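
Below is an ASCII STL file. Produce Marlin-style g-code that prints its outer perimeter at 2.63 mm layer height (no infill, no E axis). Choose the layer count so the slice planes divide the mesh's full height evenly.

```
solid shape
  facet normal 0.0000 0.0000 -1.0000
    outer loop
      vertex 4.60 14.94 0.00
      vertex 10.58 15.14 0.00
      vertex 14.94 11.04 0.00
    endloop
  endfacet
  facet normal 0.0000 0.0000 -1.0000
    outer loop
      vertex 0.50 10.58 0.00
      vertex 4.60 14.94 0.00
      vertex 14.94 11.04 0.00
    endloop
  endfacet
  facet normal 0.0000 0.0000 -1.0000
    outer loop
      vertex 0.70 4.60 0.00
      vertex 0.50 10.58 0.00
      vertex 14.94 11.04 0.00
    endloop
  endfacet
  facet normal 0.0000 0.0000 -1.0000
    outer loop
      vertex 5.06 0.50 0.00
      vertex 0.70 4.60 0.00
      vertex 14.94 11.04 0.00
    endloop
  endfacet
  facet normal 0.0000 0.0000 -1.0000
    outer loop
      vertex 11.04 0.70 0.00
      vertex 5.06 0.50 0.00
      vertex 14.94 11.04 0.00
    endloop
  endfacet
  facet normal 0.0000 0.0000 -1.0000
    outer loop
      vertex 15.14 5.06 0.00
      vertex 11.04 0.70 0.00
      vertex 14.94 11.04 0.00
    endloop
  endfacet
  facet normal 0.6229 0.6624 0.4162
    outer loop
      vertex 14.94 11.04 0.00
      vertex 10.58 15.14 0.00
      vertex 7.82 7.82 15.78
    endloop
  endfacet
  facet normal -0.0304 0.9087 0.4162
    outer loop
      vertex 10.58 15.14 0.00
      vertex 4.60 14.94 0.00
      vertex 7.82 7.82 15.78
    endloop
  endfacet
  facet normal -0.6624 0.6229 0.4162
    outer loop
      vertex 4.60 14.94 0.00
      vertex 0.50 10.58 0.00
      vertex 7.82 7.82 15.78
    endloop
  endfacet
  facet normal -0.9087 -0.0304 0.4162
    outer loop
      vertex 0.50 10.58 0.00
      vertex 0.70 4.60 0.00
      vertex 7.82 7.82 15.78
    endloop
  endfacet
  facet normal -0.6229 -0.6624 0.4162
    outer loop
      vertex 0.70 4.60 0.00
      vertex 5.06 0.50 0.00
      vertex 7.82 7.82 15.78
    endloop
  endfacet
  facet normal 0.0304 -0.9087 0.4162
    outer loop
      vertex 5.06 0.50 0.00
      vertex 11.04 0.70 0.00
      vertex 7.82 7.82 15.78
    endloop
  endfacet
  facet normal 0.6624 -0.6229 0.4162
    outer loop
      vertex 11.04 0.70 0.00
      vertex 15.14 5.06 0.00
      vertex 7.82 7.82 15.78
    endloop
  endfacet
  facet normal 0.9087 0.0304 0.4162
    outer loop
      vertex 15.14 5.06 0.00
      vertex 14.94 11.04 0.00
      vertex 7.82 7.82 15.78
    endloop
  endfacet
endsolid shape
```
; perimeter-only toolpath
G21 ; units = mm
G90 ; absolute positioning
G28 ; home
; layer 1
G0 Z2.63
G0 X13.75 Y10.50
G1 X10.12 Y13.92
G1 X5.14 Y13.75
G1 X1.72 Y10.12
G1 X1.89 Y5.14
G1 X5.52 Y1.72
G1 X10.50 Y1.89
G1 X13.92 Y5.52
G1 X13.75 Y10.50
; layer 2
G0 Z5.26
G0 X12.57 Y9.97
G1 X9.66 Y12.70
G1 X5.67 Y12.57
G1 X2.94 Y9.66
G1 X3.07 Y5.67
G1 X5.98 Y2.94
G1 X9.97 Y3.07
G1 X12.70 Y5.98
G1 X12.57 Y9.97
; layer 3
G0 Z7.89
G0 X11.38 Y9.43
G1 X9.20 Y11.48
G1 X6.21 Y11.38
G1 X4.16 Y9.20
G1 X4.26 Y6.21
G1 X6.44 Y4.16
G1 X9.43 Y4.26
G1 X11.48 Y6.44
G1 X11.38 Y9.43
; layer 4
G0 Z10.52
G0 X10.19 Y8.89
G1 X8.74 Y10.26
G1 X6.75 Y10.19
G1 X5.38 Y8.74
G1 X5.45 Y6.75
G1 X6.90 Y5.38
G1 X8.89 Y5.45
G1 X10.26 Y6.90
G1 X10.19 Y8.89
; layer 5
G0 Z13.15
G0 X9.01 Y8.36
G1 X8.28 Y9.04
G1 X7.28 Y9.01
G1 X6.60 Y8.28
G1 X6.63 Y7.28
G1 X7.36 Y6.60
G1 X8.36 Y6.63
G1 X9.04 Y7.36
G1 X9.01 Y8.36
M2 ; end

The solid is a regular 8-sided pyramid, base circumscribed radius ≈ 7.82 mm, apex at z ≈ 15.8 mm. Slicing at Δz = 2.63 mm — 6 equal slices spanning the solid's height, so layer i sits at z = i·h/6 — gives 5 non-empty perimeters. Each is a 8-segment closed polygon; G0 lifts to the layer z and rapids to the start vertex, then G1 traces the edges. The cross-section shrinks linearly with z (the slice at the apex is degenerate and omitted).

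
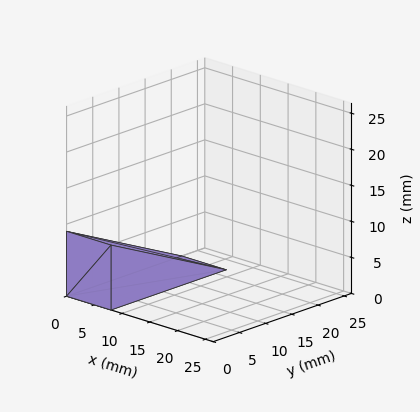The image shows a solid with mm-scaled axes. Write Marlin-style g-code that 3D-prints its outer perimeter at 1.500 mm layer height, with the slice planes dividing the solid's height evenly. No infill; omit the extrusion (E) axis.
Reading the render: the shape is a wedge (ramp): 8 × 22 mm base, rising to 9 mm along the y=0 edge and sloping linearly to z=0 at y=22 (dimensions read to the nearest mm from the axis ticks). For the g-code, the solid's height is divided into equal slices at the stated Δz and each level perimeter traced with G1 moves after a G0 lift.

; perimeter-only toolpath
G21 ; units = mm
G90 ; absolute positioning
G28 ; home
; layer 1
G0 Z1.500
G0 X0.000 Y0.000
G1 X8.000 Y0.000
G1 X8.000 Y18.333
G1 X0.000 Y18.333
G1 X0.000 Y0.000
; layer 2
G0 Z3.000
G0 X0.000 Y0.000
G1 X8.000 Y0.000
G1 X8.000 Y14.667
G1 X0.000 Y14.667
G1 X0.000 Y0.000
; layer 3
G0 Z4.500
G0 X0.000 Y0.000
G1 X8.000 Y0.000
G1 X8.000 Y11.000
G1 X0.000 Y11.000
G1 X0.000 Y0.000
; layer 4
G0 Z6.000
G0 X0.000 Y0.000
G1 X8.000 Y0.000
G1 X8.000 Y7.333
G1 X0.000 Y7.333
G1 X0.000 Y0.000
; layer 5
G0 Z7.500
G0 X0.000 Y0.000
G1 X8.000 Y0.000
G1 X8.000 Y3.667
G1 X0.000 Y3.667
G1 X0.000 Y0.000
M2 ; end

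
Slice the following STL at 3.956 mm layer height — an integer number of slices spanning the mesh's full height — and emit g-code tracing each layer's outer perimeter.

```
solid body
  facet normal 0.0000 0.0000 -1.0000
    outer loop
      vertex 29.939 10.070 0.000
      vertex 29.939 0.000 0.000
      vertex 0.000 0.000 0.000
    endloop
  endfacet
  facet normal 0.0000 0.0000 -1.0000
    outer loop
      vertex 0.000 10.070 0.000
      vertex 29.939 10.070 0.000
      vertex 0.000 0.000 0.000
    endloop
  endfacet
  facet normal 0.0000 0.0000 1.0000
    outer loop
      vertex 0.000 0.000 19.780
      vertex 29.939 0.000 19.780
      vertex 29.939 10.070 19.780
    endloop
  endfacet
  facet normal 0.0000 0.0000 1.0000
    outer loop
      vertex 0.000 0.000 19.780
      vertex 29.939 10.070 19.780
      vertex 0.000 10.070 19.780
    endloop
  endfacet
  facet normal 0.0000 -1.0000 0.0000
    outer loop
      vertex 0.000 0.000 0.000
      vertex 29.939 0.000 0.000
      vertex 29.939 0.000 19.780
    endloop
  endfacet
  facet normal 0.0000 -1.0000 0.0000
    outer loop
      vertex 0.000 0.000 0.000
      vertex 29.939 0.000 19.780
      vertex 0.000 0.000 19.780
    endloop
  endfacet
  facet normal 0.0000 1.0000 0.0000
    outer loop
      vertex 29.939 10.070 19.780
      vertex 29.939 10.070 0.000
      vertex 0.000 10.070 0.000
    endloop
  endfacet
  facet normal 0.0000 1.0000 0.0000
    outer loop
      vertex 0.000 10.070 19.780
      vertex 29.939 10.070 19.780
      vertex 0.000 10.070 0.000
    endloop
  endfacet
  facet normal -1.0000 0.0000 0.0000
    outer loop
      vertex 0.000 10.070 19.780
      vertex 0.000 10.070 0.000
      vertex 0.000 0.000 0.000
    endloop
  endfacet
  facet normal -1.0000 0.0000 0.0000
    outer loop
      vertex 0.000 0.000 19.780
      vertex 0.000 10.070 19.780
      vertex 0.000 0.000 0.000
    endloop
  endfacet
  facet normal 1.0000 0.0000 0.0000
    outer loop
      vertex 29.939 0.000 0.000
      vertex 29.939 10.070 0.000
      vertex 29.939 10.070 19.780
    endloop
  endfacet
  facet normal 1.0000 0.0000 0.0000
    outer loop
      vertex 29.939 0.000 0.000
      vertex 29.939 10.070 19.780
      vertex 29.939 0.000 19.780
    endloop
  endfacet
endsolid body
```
; perimeter-only toolpath
G21 ; units = mm
G90 ; absolute positioning
G28 ; home
; layer 1
G0 Z3.956
G0 X0.000 Y0.000
G1 X29.939 Y0.000
G1 X29.939 Y10.070
G1 X0.000 Y10.070
G1 X0.000 Y0.000
; layer 2
G0 Z7.912
G0 X0.000 Y0.000
G1 X29.939 Y0.000
G1 X29.939 Y10.070
G1 X0.000 Y10.070
G1 X0.000 Y0.000
; layer 3
G0 Z11.868
G0 X0.000 Y0.000
G1 X29.939 Y0.000
G1 X29.939 Y10.070
G1 X0.000 Y10.070
G1 X0.000 Y0.000
; layer 4
G0 Z15.824
G0 X0.000 Y0.000
G1 X29.939 Y0.000
G1 X29.939 Y10.070
G1 X0.000 Y10.070
G1 X0.000 Y0.000
; layer 5
G0 Z19.780
G0 X0.000 Y0.000
G1 X29.939 Y0.000
G1 X29.939 Y10.070
G1 X0.000 Y10.070
G1 X0.000 Y0.000
M2 ; end

The solid is a rectangular box, roughly 29.9 × 10.1 mm footprint and 19.8 mm tall. Slicing at Δz = 3.956 mm — 5 equal slices spanning the solid's height, so layer i sits at z = i·h/5 — gives 5 non-empty perimeters. Each is a 4-segment closed polygon; G0 lifts to the layer z and rapids to the start vertex, then G1 traces the edges.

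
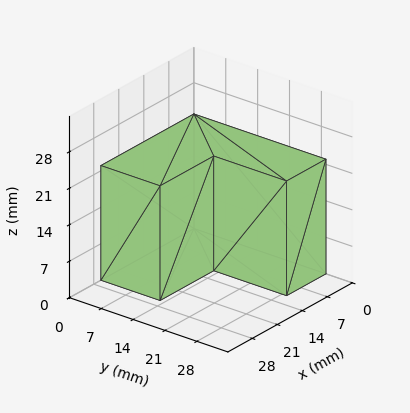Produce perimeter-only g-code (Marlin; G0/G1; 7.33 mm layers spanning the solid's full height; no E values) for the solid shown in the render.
Reading the render: the shape is an L-shaped prism: outer 26 × 29 mm, arm thicknesses ≈ 13 mm (horizontal) and 11 mm (vertical), extruded 22 mm in z (dimensions read to the nearest mm from the axis ticks). For the g-code, the solid's height is divided into equal slices at the stated Δz and each level perimeter traced with G1 moves after a G0 lift.

; perimeter-only toolpath
G21 ; units = mm
G90 ; absolute positioning
G28 ; home
; layer 1
G0 Z7.33
G0 X0.00 Y0.00
G1 X26.00 Y0.00
G1 X26.00 Y13.00
G1 X11.00 Y13.00
G1 X11.00 Y29.00
G1 X0.00 Y29.00
G1 X0.00 Y0.00
; layer 2
G0 Z14.67
G0 X0.00 Y0.00
G1 X26.00 Y0.00
G1 X26.00 Y13.00
G1 X11.00 Y13.00
G1 X11.00 Y29.00
G1 X0.00 Y29.00
G1 X0.00 Y0.00
; layer 3
G0 Z22.00
G0 X0.00 Y0.00
G1 X26.00 Y0.00
G1 X26.00 Y13.00
G1 X11.00 Y13.00
G1 X11.00 Y29.00
G1 X0.00 Y29.00
G1 X0.00 Y0.00
M2 ; end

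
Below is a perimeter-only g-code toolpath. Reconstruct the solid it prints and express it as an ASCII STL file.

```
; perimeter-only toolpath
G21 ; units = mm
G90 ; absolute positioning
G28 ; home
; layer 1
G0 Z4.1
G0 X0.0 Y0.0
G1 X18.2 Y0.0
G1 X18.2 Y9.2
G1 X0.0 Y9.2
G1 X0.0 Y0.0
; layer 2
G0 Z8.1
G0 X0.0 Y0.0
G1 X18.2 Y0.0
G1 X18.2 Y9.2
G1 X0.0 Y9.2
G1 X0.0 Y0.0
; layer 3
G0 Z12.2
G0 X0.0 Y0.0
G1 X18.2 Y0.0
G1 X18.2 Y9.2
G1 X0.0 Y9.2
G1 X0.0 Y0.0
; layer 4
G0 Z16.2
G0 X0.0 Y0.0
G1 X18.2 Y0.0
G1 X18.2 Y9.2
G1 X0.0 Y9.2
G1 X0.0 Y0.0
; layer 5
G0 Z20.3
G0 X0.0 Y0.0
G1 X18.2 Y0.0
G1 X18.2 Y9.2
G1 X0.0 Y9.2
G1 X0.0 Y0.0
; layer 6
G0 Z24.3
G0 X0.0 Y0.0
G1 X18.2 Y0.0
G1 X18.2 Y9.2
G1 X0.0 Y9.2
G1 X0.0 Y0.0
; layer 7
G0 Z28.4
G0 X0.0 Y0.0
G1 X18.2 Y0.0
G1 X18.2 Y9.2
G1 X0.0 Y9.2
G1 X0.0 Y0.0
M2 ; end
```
solid part
  facet normal 0.0000 0.0000 -1.0000
    outer loop
      vertex 18.2 9.2 0.0
      vertex 18.2 0.0 0.0
      vertex 0.0 0.0 0.0
    endloop
  endfacet
  facet normal 0.0000 0.0000 -1.0000
    outer loop
      vertex 0.0 9.2 0.0
      vertex 18.2 9.2 0.0
      vertex 0.0 0.0 0.0
    endloop
  endfacet
  facet normal 0.0000 0.0000 1.0000
    outer loop
      vertex 0.0 0.0 28.4
      vertex 18.2 0.0 28.4
      vertex 18.2 9.2 28.4
    endloop
  endfacet
  facet normal 0.0000 0.0000 1.0000
    outer loop
      vertex 0.0 0.0 28.4
      vertex 18.2 9.2 28.4
      vertex 0.0 9.2 28.4
    endloop
  endfacet
  facet normal 0.0000 -1.0000 0.0000
    outer loop
      vertex 0.0 0.0 0.0
      vertex 18.2 0.0 0.0
      vertex 18.2 0.0 28.4
    endloop
  endfacet
  facet normal 0.0000 -1.0000 0.0000
    outer loop
      vertex 0.0 0.0 0.0
      vertex 18.2 0.0 28.4
      vertex 0.0 0.0 28.4
    endloop
  endfacet
  facet normal 0.0000 1.0000 0.0000
    outer loop
      vertex 18.2 9.2 28.4
      vertex 18.2 9.2 0.0
      vertex 0.0 9.2 0.0
    endloop
  endfacet
  facet normal 0.0000 1.0000 0.0000
    outer loop
      vertex 0.0 9.2 28.4
      vertex 18.2 9.2 28.4
      vertex 0.0 9.2 0.0
    endloop
  endfacet
  facet normal -1.0000 0.0000 0.0000
    outer loop
      vertex 0.0 9.2 28.4
      vertex 0.0 9.2 0.0
      vertex 0.0 0.0 0.0
    endloop
  endfacet
  facet normal -1.0000 0.0000 0.0000
    outer loop
      vertex 0.0 0.0 28.4
      vertex 0.0 9.2 28.4
      vertex 0.0 0.0 0.0
    endloop
  endfacet
  facet normal 1.0000 0.0000 0.0000
    outer loop
      vertex 18.2 0.0 0.0
      vertex 18.2 9.2 0.0
      vertex 18.2 9.2 28.4
    endloop
  endfacet
  facet normal 1.0000 0.0000 0.0000
    outer loop
      vertex 18.2 0.0 0.0
      vertex 18.2 9.2 28.4
      vertex 18.2 0.0 28.4
    endloop
  endfacet
endsolid part

The G0 Z moves step by Δz≈4.1 mm. Every layer's G1 loop is the same polygon, so the solid is a straight extrusion of it from z=0 to z≈28.4. Closing with flat bottom and top caps and triangulating gives 12 facets — a rectangular box, roughly 18.2 × 9.2 mm footprint and 28.4 mm tall.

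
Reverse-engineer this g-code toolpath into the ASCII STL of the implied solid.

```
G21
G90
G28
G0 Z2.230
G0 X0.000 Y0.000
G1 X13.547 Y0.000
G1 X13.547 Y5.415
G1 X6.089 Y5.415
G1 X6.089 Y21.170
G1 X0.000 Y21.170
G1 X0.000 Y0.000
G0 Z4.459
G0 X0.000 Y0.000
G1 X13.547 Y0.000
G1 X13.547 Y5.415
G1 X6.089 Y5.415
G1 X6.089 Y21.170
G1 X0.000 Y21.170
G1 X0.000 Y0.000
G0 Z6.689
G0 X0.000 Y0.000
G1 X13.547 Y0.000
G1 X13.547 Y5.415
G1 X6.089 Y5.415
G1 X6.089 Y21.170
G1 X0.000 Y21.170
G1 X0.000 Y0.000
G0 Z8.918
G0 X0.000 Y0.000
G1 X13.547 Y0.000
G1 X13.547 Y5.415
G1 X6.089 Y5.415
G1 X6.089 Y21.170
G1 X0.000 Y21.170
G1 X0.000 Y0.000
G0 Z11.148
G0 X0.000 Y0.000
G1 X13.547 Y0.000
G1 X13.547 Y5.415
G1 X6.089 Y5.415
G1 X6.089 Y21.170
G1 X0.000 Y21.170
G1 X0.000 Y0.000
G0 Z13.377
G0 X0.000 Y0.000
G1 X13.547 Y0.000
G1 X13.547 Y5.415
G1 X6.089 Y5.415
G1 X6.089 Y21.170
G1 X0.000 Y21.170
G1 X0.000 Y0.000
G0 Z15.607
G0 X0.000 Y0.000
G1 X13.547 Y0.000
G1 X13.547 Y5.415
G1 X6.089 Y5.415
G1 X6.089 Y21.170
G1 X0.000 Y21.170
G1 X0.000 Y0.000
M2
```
solid part
  facet normal 0.0000 0.0000 -1.0000
    outer loop
      vertex 13.547 5.415 0.000
      vertex 13.547 0.000 0.000
      vertex 0.000 0.000 0.000
    endloop
  endfacet
  facet normal 0.0000 0.0000 -1.0000
    outer loop
      vertex 6.089 5.415 0.000
      vertex 13.547 5.415 0.000
      vertex 0.000 0.000 0.000
    endloop
  endfacet
  facet normal 0.0000 0.0000 -1.0000
    outer loop
      vertex 6.089 21.170 0.000
      vertex 6.089 5.415 0.000
      vertex 0.000 0.000 0.000
    endloop
  endfacet
  facet normal 0.0000 0.0000 -1.0000
    outer loop
      vertex 0.000 21.170 0.000
      vertex 6.089 21.170 0.000
      vertex 0.000 0.000 0.000
    endloop
  endfacet
  facet normal 0.0000 0.0000 1.0000
    outer loop
      vertex 0.000 0.000 15.607
      vertex 13.547 0.000 15.607
      vertex 13.547 5.415 15.607
    endloop
  endfacet
  facet normal 0.0000 0.0000 1.0000
    outer loop
      vertex 0.000 0.000 15.607
      vertex 13.547 5.415 15.607
      vertex 6.089 5.415 15.607
    endloop
  endfacet
  facet normal 0.0000 0.0000 1.0000
    outer loop
      vertex 0.000 0.000 15.607
      vertex 6.089 5.415 15.607
      vertex 6.089 21.170 15.607
    endloop
  endfacet
  facet normal 0.0000 0.0000 1.0000
    outer loop
      vertex 0.000 0.000 15.607
      vertex 6.089 21.170 15.607
      vertex 0.000 21.170 15.607
    endloop
  endfacet
  facet normal 0.0000 -1.0000 0.0000
    outer loop
      vertex 0.000 0.000 0.000
      vertex 13.547 0.000 0.000
      vertex 13.547 0.000 15.607
    endloop
  endfacet
  facet normal 0.0000 -1.0000 0.0000
    outer loop
      vertex 0.000 0.000 0.000
      vertex 13.547 0.000 15.607
      vertex 0.000 0.000 15.607
    endloop
  endfacet
  facet normal 1.0000 0.0000 0.0000
    outer loop
      vertex 13.547 0.000 0.000
      vertex 13.547 5.415 0.000
      vertex 13.547 5.415 15.607
    endloop
  endfacet
  facet normal 1.0000 0.0000 0.0000
    outer loop
      vertex 13.547 0.000 0.000
      vertex 13.547 5.415 15.607
      vertex 13.547 0.000 15.607
    endloop
  endfacet
  facet normal 0.0000 1.0000 0.0000
    outer loop
      vertex 13.547 5.415 0.000
      vertex 6.089 5.415 0.000
      vertex 6.089 5.415 15.607
    endloop
  endfacet
  facet normal 0.0000 1.0000 0.0000
    outer loop
      vertex 13.547 5.415 0.000
      vertex 6.089 5.415 15.607
      vertex 13.547 5.415 15.607
    endloop
  endfacet
  facet normal 1.0000 0.0000 0.0000
    outer loop
      vertex 6.089 5.415 0.000
      vertex 6.089 21.170 0.000
      vertex 6.089 21.170 15.607
    endloop
  endfacet
  facet normal 1.0000 0.0000 0.0000
    outer loop
      vertex 6.089 5.415 0.000
      vertex 6.089 21.170 15.607
      vertex 6.089 5.415 15.607
    endloop
  endfacet
  facet normal 0.0000 1.0000 0.0000
    outer loop
      vertex 6.089 21.170 0.000
      vertex 0.000 21.170 0.000
      vertex 0.000 21.170 15.607
    endloop
  endfacet
  facet normal 0.0000 1.0000 0.0000
    outer loop
      vertex 6.089 21.170 0.000
      vertex 0.000 21.170 15.607
      vertex 6.089 21.170 15.607
    endloop
  endfacet
  facet normal -1.0000 0.0000 0.0000
    outer loop
      vertex 0.000 21.170 0.000
      vertex 0.000 0.000 0.000
      vertex 0.000 0.000 15.607
    endloop
  endfacet
  facet normal -1.0000 0.0000 0.0000
    outer loop
      vertex 0.000 21.170 0.000
      vertex 0.000 0.000 15.607
      vertex 0.000 21.170 15.607
    endloop
  endfacet
endsolid part

The G0 Z moves step by Δz≈2.230 mm. Every layer's G1 loop is the same polygon, so the solid is a straight extrusion of it from z=0 to z≈15.6. Closing with flat bottom and top caps and triangulating gives 20 facets — an L-shaped prism: outer 13.5 × 21.2 mm, arm thicknesses ≈ 5.42 mm (horizontal) and 6.09 mm (vertical), extruded 15.6 mm in z.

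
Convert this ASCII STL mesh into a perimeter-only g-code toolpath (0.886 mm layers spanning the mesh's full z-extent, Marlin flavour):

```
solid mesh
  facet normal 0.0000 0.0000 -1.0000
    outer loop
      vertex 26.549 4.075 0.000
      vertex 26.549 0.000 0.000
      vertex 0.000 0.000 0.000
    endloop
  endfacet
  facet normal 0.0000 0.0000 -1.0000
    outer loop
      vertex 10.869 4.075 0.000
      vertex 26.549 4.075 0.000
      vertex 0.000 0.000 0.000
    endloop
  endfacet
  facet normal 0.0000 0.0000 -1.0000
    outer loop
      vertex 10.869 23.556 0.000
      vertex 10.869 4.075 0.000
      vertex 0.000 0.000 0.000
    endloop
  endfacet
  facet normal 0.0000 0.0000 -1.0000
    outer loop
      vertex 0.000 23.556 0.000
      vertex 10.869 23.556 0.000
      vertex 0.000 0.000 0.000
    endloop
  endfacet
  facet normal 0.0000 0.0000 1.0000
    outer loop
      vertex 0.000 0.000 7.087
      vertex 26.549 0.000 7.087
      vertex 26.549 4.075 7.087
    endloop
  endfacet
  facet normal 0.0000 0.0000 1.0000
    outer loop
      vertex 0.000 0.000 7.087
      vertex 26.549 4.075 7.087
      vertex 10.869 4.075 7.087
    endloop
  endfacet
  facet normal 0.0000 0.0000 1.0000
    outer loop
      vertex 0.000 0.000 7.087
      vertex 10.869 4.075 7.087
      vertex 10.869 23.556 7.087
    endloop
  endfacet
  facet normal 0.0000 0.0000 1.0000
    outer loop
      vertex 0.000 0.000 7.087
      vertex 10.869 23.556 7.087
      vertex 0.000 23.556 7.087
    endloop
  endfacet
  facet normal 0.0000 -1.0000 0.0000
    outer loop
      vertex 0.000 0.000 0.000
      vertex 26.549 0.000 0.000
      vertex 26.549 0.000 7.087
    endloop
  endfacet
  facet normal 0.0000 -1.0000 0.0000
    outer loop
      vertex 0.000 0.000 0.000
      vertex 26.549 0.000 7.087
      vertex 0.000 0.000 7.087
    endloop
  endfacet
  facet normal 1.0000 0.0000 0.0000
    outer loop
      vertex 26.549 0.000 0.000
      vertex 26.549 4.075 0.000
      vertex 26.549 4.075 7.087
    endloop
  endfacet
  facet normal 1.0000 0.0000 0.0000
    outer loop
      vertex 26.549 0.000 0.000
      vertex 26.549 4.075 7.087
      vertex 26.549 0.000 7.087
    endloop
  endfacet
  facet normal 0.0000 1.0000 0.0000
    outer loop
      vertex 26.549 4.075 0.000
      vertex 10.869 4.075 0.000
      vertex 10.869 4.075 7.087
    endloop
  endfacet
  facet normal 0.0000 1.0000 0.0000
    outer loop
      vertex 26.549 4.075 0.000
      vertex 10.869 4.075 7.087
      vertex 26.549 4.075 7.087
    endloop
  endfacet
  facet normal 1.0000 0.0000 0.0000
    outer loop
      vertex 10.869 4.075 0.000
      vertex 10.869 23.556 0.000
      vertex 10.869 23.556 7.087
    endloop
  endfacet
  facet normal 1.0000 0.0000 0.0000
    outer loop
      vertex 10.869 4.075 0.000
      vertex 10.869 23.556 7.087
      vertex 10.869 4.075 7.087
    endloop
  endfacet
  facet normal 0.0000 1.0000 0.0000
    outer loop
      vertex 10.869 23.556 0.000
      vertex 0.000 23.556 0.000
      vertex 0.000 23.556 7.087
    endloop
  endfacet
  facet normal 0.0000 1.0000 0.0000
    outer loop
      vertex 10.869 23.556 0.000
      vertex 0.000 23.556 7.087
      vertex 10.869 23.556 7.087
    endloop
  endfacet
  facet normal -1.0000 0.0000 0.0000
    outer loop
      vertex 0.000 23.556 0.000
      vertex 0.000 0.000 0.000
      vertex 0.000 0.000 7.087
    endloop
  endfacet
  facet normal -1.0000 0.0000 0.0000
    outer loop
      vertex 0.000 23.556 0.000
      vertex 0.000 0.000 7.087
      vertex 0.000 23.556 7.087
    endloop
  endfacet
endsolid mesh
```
; perimeter-only toolpath
G21 ; units = mm
G90 ; absolute positioning
G28 ; home
; layer 1
G0 Z0.886
G0 X0.000 Y0.000
G1 X26.549 Y0.000
G1 X26.549 Y4.075
G1 X10.869 Y4.075
G1 X10.869 Y23.556
G1 X0.000 Y23.556
G1 X0.000 Y0.000
; layer 2
G0 Z1.772
G0 X0.000 Y0.000
G1 X26.549 Y0.000
G1 X26.549 Y4.075
G1 X10.869 Y4.075
G1 X10.869 Y23.556
G1 X0.000 Y23.556
G1 X0.000 Y0.000
; layer 3
G0 Z2.658
G0 X0.000 Y0.000
G1 X26.549 Y0.000
G1 X26.549 Y4.075
G1 X10.869 Y4.075
G1 X10.869 Y23.556
G1 X0.000 Y23.556
G1 X0.000 Y0.000
; layer 4
G0 Z3.543
G0 X0.000 Y0.000
G1 X26.549 Y0.000
G1 X26.549 Y4.075
G1 X10.869 Y4.075
G1 X10.869 Y23.556
G1 X0.000 Y23.556
G1 X0.000 Y0.000
; layer 5
G0 Z4.429
G0 X0.000 Y0.000
G1 X26.549 Y0.000
G1 X26.549 Y4.075
G1 X10.869 Y4.075
G1 X10.869 Y23.556
G1 X0.000 Y23.556
G1 X0.000 Y0.000
; layer 6
G0 Z5.315
G0 X0.000 Y0.000
G1 X26.549 Y0.000
G1 X26.549 Y4.075
G1 X10.869 Y4.075
G1 X10.869 Y23.556
G1 X0.000 Y23.556
G1 X0.000 Y0.000
; layer 7
G0 Z6.201
G0 X0.000 Y0.000
G1 X26.549 Y0.000
G1 X26.549 Y4.075
G1 X10.869 Y4.075
G1 X10.869 Y23.556
G1 X0.000 Y23.556
G1 X0.000 Y0.000
; layer 8
G0 Z7.087
G0 X0.000 Y0.000
G1 X26.549 Y0.000
G1 X26.549 Y4.075
G1 X10.869 Y4.075
G1 X10.869 Y23.556
G1 X0.000 Y23.556
G1 X0.000 Y0.000
M2 ; end

The solid is an L-shaped prism: outer 26.5 × 23.6 mm, arm thicknesses ≈ 4.08 mm (horizontal) and 10.9 mm (vertical), extruded 7.09 mm in z. Slicing at Δz = 0.886 mm — 8 equal slices spanning the solid's height, so layer i sits at z = i·h/8 — gives 8 non-empty perimeters. Each is a 6-segment closed polygon; G0 lifts to the layer z and rapids to the start vertex, then G1 traces the edges.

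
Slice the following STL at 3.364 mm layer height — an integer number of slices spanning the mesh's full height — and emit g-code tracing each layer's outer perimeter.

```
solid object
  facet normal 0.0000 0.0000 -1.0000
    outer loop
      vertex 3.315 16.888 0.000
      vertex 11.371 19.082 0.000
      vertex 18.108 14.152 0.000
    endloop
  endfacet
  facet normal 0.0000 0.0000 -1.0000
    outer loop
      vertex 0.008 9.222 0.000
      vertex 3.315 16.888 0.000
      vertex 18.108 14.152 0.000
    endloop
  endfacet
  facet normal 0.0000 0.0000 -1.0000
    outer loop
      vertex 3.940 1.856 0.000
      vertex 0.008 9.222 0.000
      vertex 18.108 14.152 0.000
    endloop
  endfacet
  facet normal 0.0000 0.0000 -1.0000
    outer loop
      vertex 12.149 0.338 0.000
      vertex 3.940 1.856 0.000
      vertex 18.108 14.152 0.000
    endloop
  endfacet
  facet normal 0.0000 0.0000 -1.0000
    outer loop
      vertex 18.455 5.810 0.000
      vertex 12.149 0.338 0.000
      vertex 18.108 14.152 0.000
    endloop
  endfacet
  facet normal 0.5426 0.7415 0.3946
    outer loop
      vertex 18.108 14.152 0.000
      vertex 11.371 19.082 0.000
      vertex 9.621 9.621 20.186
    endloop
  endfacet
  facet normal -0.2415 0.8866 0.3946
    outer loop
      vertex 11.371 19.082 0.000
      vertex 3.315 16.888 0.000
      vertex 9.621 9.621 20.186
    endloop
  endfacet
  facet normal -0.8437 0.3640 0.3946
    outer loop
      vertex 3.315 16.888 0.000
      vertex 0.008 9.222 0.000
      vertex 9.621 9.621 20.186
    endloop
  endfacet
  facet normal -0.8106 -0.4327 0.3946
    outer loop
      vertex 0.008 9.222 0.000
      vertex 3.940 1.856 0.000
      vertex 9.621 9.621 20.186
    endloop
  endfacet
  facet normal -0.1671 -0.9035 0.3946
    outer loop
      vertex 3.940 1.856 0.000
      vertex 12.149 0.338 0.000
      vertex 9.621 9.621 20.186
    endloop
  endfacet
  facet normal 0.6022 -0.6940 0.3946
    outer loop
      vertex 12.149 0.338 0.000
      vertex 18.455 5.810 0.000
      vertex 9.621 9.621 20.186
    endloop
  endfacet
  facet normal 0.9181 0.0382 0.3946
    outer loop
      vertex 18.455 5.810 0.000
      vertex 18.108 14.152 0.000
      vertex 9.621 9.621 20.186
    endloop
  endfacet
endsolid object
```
; perimeter-only toolpath
G21 ; units = mm
G90 ; absolute positioning
G28 ; home
; layer 1
G0 Z3.364
G0 X16.694 Y13.397
G1 X11.079 Y17.505
G1 X4.366 Y15.677
G1 X1.610 Y9.288
G1 X4.887 Y3.150
G1 X11.728 Y1.885
G1 X16.983 Y6.445
G1 X16.694 Y13.397
; layer 2
G0 Z6.729
G0 X15.279 Y12.642
G1 X10.788 Y15.928
G1 X5.417 Y14.466
G1 X3.212 Y9.355
G1 X5.834 Y4.444
G1 X11.306 Y3.432
G1 X15.510 Y7.080
G1 X15.279 Y12.642
; layer 3
G0 Z10.093
G0 X13.864 Y11.886
G1 X10.496 Y14.352
G1 X6.468 Y13.255
G1 X4.814 Y9.421
G1 X6.780 Y5.739
G1 X10.885 Y4.979
G1 X14.038 Y7.716
G1 X13.864 Y11.886
; layer 4
G0 Z13.457
G0 X12.450 Y11.131
G1 X10.204 Y12.775
G1 X7.519 Y12.043
G1 X6.417 Y9.488
G1 X7.727 Y7.033
G1 X10.464 Y6.527
G1 X12.566 Y8.351
G1 X12.450 Y11.131
; layer 5
G0 Z16.822
G0 X11.036 Y10.376
G1 X9.913 Y11.198
G1 X8.570 Y10.832
G1 X8.019 Y9.555
G1 X8.674 Y8.327
G1 X10.042 Y8.074
G1 X11.093 Y8.986
G1 X11.036 Y10.376
M2 ; end

The solid is a regular 7-sided pyramid, base circumscribed radius ≈ 9.62 mm, apex at z ≈ 20.2 mm. Slicing at Δz = 3.364 mm — 6 equal slices spanning the solid's height, so layer i sits at z = i·h/6 — gives 5 non-empty perimeters. Each is a 7-segment closed polygon; G0 lifts to the layer z and rapids to the start vertex, then G1 traces the edges. The cross-section shrinks linearly with z (the slice at the apex is degenerate and omitted).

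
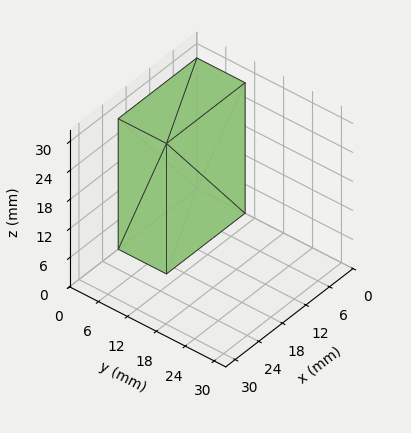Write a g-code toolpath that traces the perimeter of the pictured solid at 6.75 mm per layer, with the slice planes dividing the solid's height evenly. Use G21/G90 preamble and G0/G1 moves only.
Reading the render: the shape is a rectangular box, roughly 20 × 10 mm footprint and 27 mm tall (dimensions read to the nearest mm from the axis ticks). For the g-code, the solid's height is divided into equal slices at the stated Δz and each level perimeter traced with G1 moves after a G0 lift.

; perimeter-only toolpath
G21 ; units = mm
G90 ; absolute positioning
G28 ; home
; layer 1
G0 Z6.75
G0 X0.00 Y0.00
G1 X20.00 Y0.00
G1 X20.00 Y10.00
G1 X0.00 Y10.00
G1 X0.00 Y0.00
; layer 2
G0 Z13.50
G0 X0.00 Y0.00
G1 X20.00 Y0.00
G1 X20.00 Y10.00
G1 X0.00 Y10.00
G1 X0.00 Y0.00
; layer 3
G0 Z20.25
G0 X0.00 Y0.00
G1 X20.00 Y0.00
G1 X20.00 Y10.00
G1 X0.00 Y10.00
G1 X0.00 Y0.00
; layer 4
G0 Z27.00
G0 X0.00 Y0.00
G1 X20.00 Y0.00
G1 X20.00 Y10.00
G1 X0.00 Y10.00
G1 X0.00 Y0.00
M2 ; end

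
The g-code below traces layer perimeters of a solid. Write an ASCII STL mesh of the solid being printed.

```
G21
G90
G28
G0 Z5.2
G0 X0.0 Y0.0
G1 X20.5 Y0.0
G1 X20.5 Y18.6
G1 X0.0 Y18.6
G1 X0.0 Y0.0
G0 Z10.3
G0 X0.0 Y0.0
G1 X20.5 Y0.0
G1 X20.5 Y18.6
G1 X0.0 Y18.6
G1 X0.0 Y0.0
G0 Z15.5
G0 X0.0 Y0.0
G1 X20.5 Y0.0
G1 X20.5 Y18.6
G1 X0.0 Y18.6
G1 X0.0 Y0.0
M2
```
solid part
  facet normal 0.0000 0.0000 -1.0000
    outer loop
      vertex 20.5 18.6 0.0
      vertex 20.5 0.0 0.0
      vertex 0.0 0.0 0.0
    endloop
  endfacet
  facet normal 0.0000 0.0000 -1.0000
    outer loop
      vertex 0.0 18.6 0.0
      vertex 20.5 18.6 0.0
      vertex 0.0 0.0 0.0
    endloop
  endfacet
  facet normal 0.0000 0.0000 1.0000
    outer loop
      vertex 0.0 0.0 15.5
      vertex 20.5 0.0 15.5
      vertex 20.5 18.6 15.5
    endloop
  endfacet
  facet normal 0.0000 0.0000 1.0000
    outer loop
      vertex 0.0 0.0 15.5
      vertex 20.5 18.6 15.5
      vertex 0.0 18.6 15.5
    endloop
  endfacet
  facet normal 0.0000 -1.0000 0.0000
    outer loop
      vertex 0.0 0.0 0.0
      vertex 20.5 0.0 0.0
      vertex 20.5 0.0 15.5
    endloop
  endfacet
  facet normal 0.0000 -1.0000 0.0000
    outer loop
      vertex 0.0 0.0 0.0
      vertex 20.5 0.0 15.5
      vertex 0.0 0.0 15.5
    endloop
  endfacet
  facet normal 0.0000 1.0000 0.0000
    outer loop
      vertex 20.5 18.6 15.5
      vertex 20.5 18.6 0.0
      vertex 0.0 18.6 0.0
    endloop
  endfacet
  facet normal 0.0000 1.0000 0.0000
    outer loop
      vertex 0.0 18.6 15.5
      vertex 20.5 18.6 15.5
      vertex 0.0 18.6 0.0
    endloop
  endfacet
  facet normal -1.0000 0.0000 0.0000
    outer loop
      vertex 0.0 18.6 15.5
      vertex 0.0 18.6 0.0
      vertex 0.0 0.0 0.0
    endloop
  endfacet
  facet normal -1.0000 0.0000 0.0000
    outer loop
      vertex 0.0 0.0 15.5
      vertex 0.0 18.6 15.5
      vertex 0.0 0.0 0.0
    endloop
  endfacet
  facet normal 1.0000 0.0000 0.0000
    outer loop
      vertex 20.5 0.0 0.0
      vertex 20.5 18.6 0.0
      vertex 20.5 18.6 15.5
    endloop
  endfacet
  facet normal 1.0000 0.0000 0.0000
    outer loop
      vertex 20.5 0.0 0.0
      vertex 20.5 18.6 15.5
      vertex 20.5 0.0 15.5
    endloop
  endfacet
endsolid part

The G0 Z moves step by Δz≈5.2 mm. Every layer's G1 loop is the same polygon, so the solid is a straight extrusion of it from z=0 to z≈15.5. Closing with flat bottom and top caps and triangulating gives 12 facets — a rectangular box, roughly 20.5 × 18.6 mm footprint and 15.5 mm tall.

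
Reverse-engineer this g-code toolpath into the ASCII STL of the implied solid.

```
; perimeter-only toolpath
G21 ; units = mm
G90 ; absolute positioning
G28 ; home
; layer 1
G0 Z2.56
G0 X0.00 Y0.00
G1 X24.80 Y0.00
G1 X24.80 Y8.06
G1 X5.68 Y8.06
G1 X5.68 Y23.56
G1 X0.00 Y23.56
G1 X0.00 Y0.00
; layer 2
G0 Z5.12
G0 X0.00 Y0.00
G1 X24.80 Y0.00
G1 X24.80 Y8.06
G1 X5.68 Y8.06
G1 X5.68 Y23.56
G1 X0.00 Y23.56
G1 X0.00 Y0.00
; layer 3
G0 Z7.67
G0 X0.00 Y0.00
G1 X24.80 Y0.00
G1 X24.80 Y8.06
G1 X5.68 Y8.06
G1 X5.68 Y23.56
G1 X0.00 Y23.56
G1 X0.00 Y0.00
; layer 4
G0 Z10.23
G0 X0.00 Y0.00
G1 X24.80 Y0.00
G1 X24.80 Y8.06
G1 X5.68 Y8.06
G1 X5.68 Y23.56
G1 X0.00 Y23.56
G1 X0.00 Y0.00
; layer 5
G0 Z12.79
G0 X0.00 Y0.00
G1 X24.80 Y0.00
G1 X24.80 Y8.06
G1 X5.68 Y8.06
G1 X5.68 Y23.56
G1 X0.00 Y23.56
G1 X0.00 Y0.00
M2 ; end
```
solid part
  facet normal 0.0000 0.0000 -1.0000
    outer loop
      vertex 24.80 8.06 0.00
      vertex 24.80 0.00 0.00
      vertex 0.00 0.00 0.00
    endloop
  endfacet
  facet normal 0.0000 0.0000 -1.0000
    outer loop
      vertex 5.68 8.06 0.00
      vertex 24.80 8.06 0.00
      vertex 0.00 0.00 0.00
    endloop
  endfacet
  facet normal 0.0000 0.0000 -1.0000
    outer loop
      vertex 5.68 23.56 0.00
      vertex 5.68 8.06 0.00
      vertex 0.00 0.00 0.00
    endloop
  endfacet
  facet normal 0.0000 0.0000 -1.0000
    outer loop
      vertex 0.00 23.56 0.00
      vertex 5.68 23.56 0.00
      vertex 0.00 0.00 0.00
    endloop
  endfacet
  facet normal 0.0000 0.0000 1.0000
    outer loop
      vertex 0.00 0.00 12.79
      vertex 24.80 0.00 12.79
      vertex 24.80 8.06 12.79
    endloop
  endfacet
  facet normal 0.0000 0.0000 1.0000
    outer loop
      vertex 0.00 0.00 12.79
      vertex 24.80 8.06 12.79
      vertex 5.68 8.06 12.79
    endloop
  endfacet
  facet normal 0.0000 0.0000 1.0000
    outer loop
      vertex 0.00 0.00 12.79
      vertex 5.68 8.06 12.79
      vertex 5.68 23.56 12.79
    endloop
  endfacet
  facet normal 0.0000 0.0000 1.0000
    outer loop
      vertex 0.00 0.00 12.79
      vertex 5.68 23.56 12.79
      vertex 0.00 23.56 12.79
    endloop
  endfacet
  facet normal 0.0000 -1.0000 0.0000
    outer loop
      vertex 0.00 0.00 0.00
      vertex 24.80 0.00 0.00
      vertex 24.80 0.00 12.79
    endloop
  endfacet
  facet normal 0.0000 -1.0000 0.0000
    outer loop
      vertex 0.00 0.00 0.00
      vertex 24.80 0.00 12.79
      vertex 0.00 0.00 12.79
    endloop
  endfacet
  facet normal 1.0000 0.0000 0.0000
    outer loop
      vertex 24.80 0.00 0.00
      vertex 24.80 8.06 0.00
      vertex 24.80 8.06 12.79
    endloop
  endfacet
  facet normal 1.0000 0.0000 0.0000
    outer loop
      vertex 24.80 0.00 0.00
      vertex 24.80 8.06 12.79
      vertex 24.80 0.00 12.79
    endloop
  endfacet
  facet normal 0.0000 1.0000 0.0000
    outer loop
      vertex 24.80 8.06 0.00
      vertex 5.68 8.06 0.00
      vertex 5.68 8.06 12.79
    endloop
  endfacet
  facet normal 0.0000 1.0000 0.0000
    outer loop
      vertex 24.80 8.06 0.00
      vertex 5.68 8.06 12.79
      vertex 24.80 8.06 12.79
    endloop
  endfacet
  facet normal 1.0000 0.0000 0.0000
    outer loop
      vertex 5.68 8.06 0.00
      vertex 5.68 23.56 0.00
      vertex 5.68 23.56 12.79
    endloop
  endfacet
  facet normal 1.0000 0.0000 0.0000
    outer loop
      vertex 5.68 8.06 0.00
      vertex 5.68 23.56 12.79
      vertex 5.68 8.06 12.79
    endloop
  endfacet
  facet normal 0.0000 1.0000 0.0000
    outer loop
      vertex 5.68 23.56 0.00
      vertex 0.00 23.56 0.00
      vertex 0.00 23.56 12.79
    endloop
  endfacet
  facet normal 0.0000 1.0000 0.0000
    outer loop
      vertex 5.68 23.56 0.00
      vertex 0.00 23.56 12.79
      vertex 5.68 23.56 12.79
    endloop
  endfacet
  facet normal -1.0000 0.0000 0.0000
    outer loop
      vertex 0.00 23.56 0.00
      vertex 0.00 0.00 0.00
      vertex 0.00 0.00 12.79
    endloop
  endfacet
  facet normal -1.0000 0.0000 0.0000
    outer loop
      vertex 0.00 23.56 0.00
      vertex 0.00 0.00 12.79
      vertex 0.00 23.56 12.79
    endloop
  endfacet
endsolid part

The G0 Z moves step by Δz≈2.56 mm. Every layer's G1 loop is the same polygon, so the solid is a straight extrusion of it from z=0 to z≈12.8. Closing with flat bottom and top caps and triangulating gives 20 facets — an L-shaped prism: outer 24.8 × 23.6 mm, arm thicknesses ≈ 8.06 mm (horizontal) and 5.68 mm (vertical), extruded 12.8 mm in z.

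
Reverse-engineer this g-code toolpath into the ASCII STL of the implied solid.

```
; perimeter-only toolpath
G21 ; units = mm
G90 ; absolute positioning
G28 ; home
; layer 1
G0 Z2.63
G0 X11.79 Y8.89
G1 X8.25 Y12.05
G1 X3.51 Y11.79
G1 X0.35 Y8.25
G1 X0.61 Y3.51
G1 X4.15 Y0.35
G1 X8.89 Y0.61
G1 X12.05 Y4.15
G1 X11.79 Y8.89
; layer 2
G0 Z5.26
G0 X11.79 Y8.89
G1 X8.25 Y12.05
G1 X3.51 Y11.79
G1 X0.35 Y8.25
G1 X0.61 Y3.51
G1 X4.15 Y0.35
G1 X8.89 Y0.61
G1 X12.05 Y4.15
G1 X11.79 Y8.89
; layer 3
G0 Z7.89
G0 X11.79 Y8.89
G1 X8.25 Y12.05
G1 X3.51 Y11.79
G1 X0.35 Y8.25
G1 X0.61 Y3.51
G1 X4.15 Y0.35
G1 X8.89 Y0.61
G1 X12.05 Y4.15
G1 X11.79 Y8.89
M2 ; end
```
solid part
  facet normal 0.0000 0.0000 -1.0000
    outer loop
      vertex 3.51 11.79 0.00
      vertex 8.25 12.05 0.00
      vertex 11.79 8.89 0.00
    endloop
  endfacet
  facet normal 0.0000 0.0000 -1.0000
    outer loop
      vertex 0.35 8.25 0.00
      vertex 3.51 11.79 0.00
      vertex 11.79 8.89 0.00
    endloop
  endfacet
  facet normal 0.0000 0.0000 -1.0000
    outer loop
      vertex 0.61 3.51 0.00
      vertex 0.35 8.25 0.00
      vertex 11.79 8.89 0.00
    endloop
  endfacet
  facet normal 0.0000 0.0000 -1.0000
    outer loop
      vertex 4.15 0.35 0.00
      vertex 0.61 3.51 0.00
      vertex 11.79 8.89 0.00
    endloop
  endfacet
  facet normal 0.0000 0.0000 -1.0000
    outer loop
      vertex 8.89 0.61 0.00
      vertex 4.15 0.35 0.00
      vertex 11.79 8.89 0.00
    endloop
  endfacet
  facet normal 0.0000 0.0000 -1.0000
    outer loop
      vertex 12.05 4.15 0.00
      vertex 8.89 0.61 0.00
      vertex 11.79 8.89 0.00
    endloop
  endfacet
  facet normal 0.0000 0.0000 1.0000
    outer loop
      vertex 11.79 8.89 7.89
      vertex 8.25 12.05 7.89
      vertex 3.51 11.79 7.89
    endloop
  endfacet
  facet normal 0.0000 0.0000 1.0000
    outer loop
      vertex 11.79 8.89 7.89
      vertex 3.51 11.79 7.89
      vertex 0.35 8.25 7.89
    endloop
  endfacet
  facet normal 0.0000 0.0000 1.0000
    outer loop
      vertex 11.79 8.89 7.89
      vertex 0.35 8.25 7.89
      vertex 0.61 3.51 7.89
    endloop
  endfacet
  facet normal 0.0000 0.0000 1.0000
    outer loop
      vertex 11.79 8.89 7.89
      vertex 0.61 3.51 7.89
      vertex 4.15 0.35 7.89
    endloop
  endfacet
  facet normal 0.0000 0.0000 1.0000
    outer loop
      vertex 11.79 8.89 7.89
      vertex 4.15 0.35 7.89
      vertex 8.89 0.61 7.89
    endloop
  endfacet
  facet normal 0.0000 0.0000 1.0000
    outer loop
      vertex 11.79 8.89 7.89
      vertex 8.89 0.61 7.89
      vertex 12.05 4.15 7.89
    endloop
  endfacet
  facet normal 0.6659 0.7460 0.0000
    outer loop
      vertex 11.79 8.89 0.00
      vertex 8.25 12.05 0.00
      vertex 8.25 12.05 7.89
    endloop
  endfacet
  facet normal 0.6659 0.7460 0.0000
    outer loop
      vertex 11.79 8.89 0.00
      vertex 8.25 12.05 7.89
      vertex 11.79 8.89 7.89
    endloop
  endfacet
  facet normal -0.0548 0.9985 0.0000
    outer loop
      vertex 8.25 12.05 0.00
      vertex 3.51 11.79 0.00
      vertex 3.51 11.79 7.89
    endloop
  endfacet
  facet normal -0.0548 0.9985 0.0000
    outer loop
      vertex 8.25 12.05 0.00
      vertex 3.51 11.79 7.89
      vertex 8.25 12.05 7.89
    endloop
  endfacet
  facet normal -0.7460 0.6659 0.0000
    outer loop
      vertex 3.51 11.79 0.00
      vertex 0.35 8.25 0.00
      vertex 0.35 8.25 7.89
    endloop
  endfacet
  facet normal -0.7460 0.6659 0.0000
    outer loop
      vertex 3.51 11.79 0.00
      vertex 0.35 8.25 7.89
      vertex 3.51 11.79 7.89
    endloop
  endfacet
  facet normal -0.9985 -0.0548 0.0000
    outer loop
      vertex 0.35 8.25 0.00
      vertex 0.61 3.51 0.00
      vertex 0.61 3.51 7.89
    endloop
  endfacet
  facet normal -0.9985 -0.0548 0.0000
    outer loop
      vertex 0.35 8.25 0.00
      vertex 0.61 3.51 7.89
      vertex 0.35 8.25 7.89
    endloop
  endfacet
  facet normal -0.6659 -0.7460 0.0000
    outer loop
      vertex 0.61 3.51 0.00
      vertex 4.15 0.35 0.00
      vertex 4.15 0.35 7.89
    endloop
  endfacet
  facet normal -0.6659 -0.7460 0.0000
    outer loop
      vertex 0.61 3.51 0.00
      vertex 4.15 0.35 7.89
      vertex 0.61 3.51 7.89
    endloop
  endfacet
  facet normal 0.0548 -0.9985 0.0000
    outer loop
      vertex 4.15 0.35 0.00
      vertex 8.89 0.61 0.00
      vertex 8.89 0.61 7.89
    endloop
  endfacet
  facet normal 0.0548 -0.9985 0.0000
    outer loop
      vertex 4.15 0.35 0.00
      vertex 8.89 0.61 7.89
      vertex 4.15 0.35 7.89
    endloop
  endfacet
  facet normal 0.7460 -0.6659 0.0000
    outer loop
      vertex 8.89 0.61 0.00
      vertex 12.05 4.15 0.00
      vertex 12.05 4.15 7.89
    endloop
  endfacet
  facet normal 0.7460 -0.6659 0.0000
    outer loop
      vertex 8.89 0.61 0.00
      vertex 12.05 4.15 7.89
      vertex 8.89 0.61 7.89
    endloop
  endfacet
  facet normal 0.9985 0.0548 0.0000
    outer loop
      vertex 12.05 4.15 0.00
      vertex 11.79 8.89 0.00
      vertex 11.79 8.89 7.89
    endloop
  endfacet
  facet normal 0.9985 0.0548 0.0000
    outer loop
      vertex 12.05 4.15 0.00
      vertex 11.79 8.89 7.89
      vertex 12.05 4.15 7.89
    endloop
  endfacet
endsolid part

The G0 Z moves step by Δz≈2.63 mm. Every layer's G1 loop is the same polygon, so the solid is a straight extrusion of it from z=0 to z≈7.89. Closing with flat bottom and top caps and triangulating gives 28 facets — a regular 8-sided prism (a cylinder approximated with 8 flat sides), circumscribed radius ≈ 6.2 mm, height ≈ 7.89 mm.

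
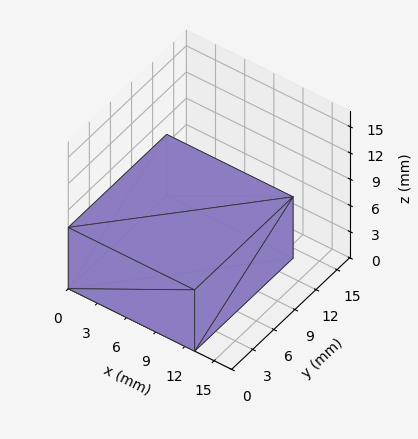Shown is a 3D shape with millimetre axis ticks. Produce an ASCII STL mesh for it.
Reading the render: the shape is a rectangular box, roughly 13 × 14 mm footprint and 7 mm tall (dimensions read to the nearest mm from the axis ticks). For the STL, each face is triangulated and given an outward normal.

solid part
  facet normal 0.0000 0.0000 -1.0000
    outer loop
      vertex 13.00 14.00 0.00
      vertex 13.00 0.00 0.00
      vertex 0.00 0.00 0.00
    endloop
  endfacet
  facet normal 0.0000 0.0000 -1.0000
    outer loop
      vertex 0.00 14.00 0.00
      vertex 13.00 14.00 0.00
      vertex 0.00 0.00 0.00
    endloop
  endfacet
  facet normal 0.0000 0.0000 1.0000
    outer loop
      vertex 0.00 0.00 7.00
      vertex 13.00 0.00 7.00
      vertex 13.00 14.00 7.00
    endloop
  endfacet
  facet normal 0.0000 0.0000 1.0000
    outer loop
      vertex 0.00 0.00 7.00
      vertex 13.00 14.00 7.00
      vertex 0.00 14.00 7.00
    endloop
  endfacet
  facet normal 0.0000 -1.0000 0.0000
    outer loop
      vertex 0.00 0.00 0.00
      vertex 13.00 0.00 0.00
      vertex 13.00 0.00 7.00
    endloop
  endfacet
  facet normal 0.0000 -1.0000 0.0000
    outer loop
      vertex 0.00 0.00 0.00
      vertex 13.00 0.00 7.00
      vertex 0.00 0.00 7.00
    endloop
  endfacet
  facet normal 0.0000 1.0000 0.0000
    outer loop
      vertex 13.00 14.00 7.00
      vertex 13.00 14.00 0.00
      vertex 0.00 14.00 0.00
    endloop
  endfacet
  facet normal 0.0000 1.0000 0.0000
    outer loop
      vertex 0.00 14.00 7.00
      vertex 13.00 14.00 7.00
      vertex 0.00 14.00 0.00
    endloop
  endfacet
  facet normal -1.0000 0.0000 0.0000
    outer loop
      vertex 0.00 14.00 7.00
      vertex 0.00 14.00 0.00
      vertex 0.00 0.00 0.00
    endloop
  endfacet
  facet normal -1.0000 0.0000 0.0000
    outer loop
      vertex 0.00 0.00 7.00
      vertex 0.00 14.00 7.00
      vertex 0.00 0.00 0.00
    endloop
  endfacet
  facet normal 1.0000 0.0000 0.0000
    outer loop
      vertex 13.00 0.00 0.00
      vertex 13.00 14.00 0.00
      vertex 13.00 14.00 7.00
    endloop
  endfacet
  facet normal 1.0000 0.0000 0.0000
    outer loop
      vertex 13.00 0.00 0.00
      vertex 13.00 14.00 7.00
      vertex 13.00 0.00 7.00
    endloop
  endfacet
endsolid part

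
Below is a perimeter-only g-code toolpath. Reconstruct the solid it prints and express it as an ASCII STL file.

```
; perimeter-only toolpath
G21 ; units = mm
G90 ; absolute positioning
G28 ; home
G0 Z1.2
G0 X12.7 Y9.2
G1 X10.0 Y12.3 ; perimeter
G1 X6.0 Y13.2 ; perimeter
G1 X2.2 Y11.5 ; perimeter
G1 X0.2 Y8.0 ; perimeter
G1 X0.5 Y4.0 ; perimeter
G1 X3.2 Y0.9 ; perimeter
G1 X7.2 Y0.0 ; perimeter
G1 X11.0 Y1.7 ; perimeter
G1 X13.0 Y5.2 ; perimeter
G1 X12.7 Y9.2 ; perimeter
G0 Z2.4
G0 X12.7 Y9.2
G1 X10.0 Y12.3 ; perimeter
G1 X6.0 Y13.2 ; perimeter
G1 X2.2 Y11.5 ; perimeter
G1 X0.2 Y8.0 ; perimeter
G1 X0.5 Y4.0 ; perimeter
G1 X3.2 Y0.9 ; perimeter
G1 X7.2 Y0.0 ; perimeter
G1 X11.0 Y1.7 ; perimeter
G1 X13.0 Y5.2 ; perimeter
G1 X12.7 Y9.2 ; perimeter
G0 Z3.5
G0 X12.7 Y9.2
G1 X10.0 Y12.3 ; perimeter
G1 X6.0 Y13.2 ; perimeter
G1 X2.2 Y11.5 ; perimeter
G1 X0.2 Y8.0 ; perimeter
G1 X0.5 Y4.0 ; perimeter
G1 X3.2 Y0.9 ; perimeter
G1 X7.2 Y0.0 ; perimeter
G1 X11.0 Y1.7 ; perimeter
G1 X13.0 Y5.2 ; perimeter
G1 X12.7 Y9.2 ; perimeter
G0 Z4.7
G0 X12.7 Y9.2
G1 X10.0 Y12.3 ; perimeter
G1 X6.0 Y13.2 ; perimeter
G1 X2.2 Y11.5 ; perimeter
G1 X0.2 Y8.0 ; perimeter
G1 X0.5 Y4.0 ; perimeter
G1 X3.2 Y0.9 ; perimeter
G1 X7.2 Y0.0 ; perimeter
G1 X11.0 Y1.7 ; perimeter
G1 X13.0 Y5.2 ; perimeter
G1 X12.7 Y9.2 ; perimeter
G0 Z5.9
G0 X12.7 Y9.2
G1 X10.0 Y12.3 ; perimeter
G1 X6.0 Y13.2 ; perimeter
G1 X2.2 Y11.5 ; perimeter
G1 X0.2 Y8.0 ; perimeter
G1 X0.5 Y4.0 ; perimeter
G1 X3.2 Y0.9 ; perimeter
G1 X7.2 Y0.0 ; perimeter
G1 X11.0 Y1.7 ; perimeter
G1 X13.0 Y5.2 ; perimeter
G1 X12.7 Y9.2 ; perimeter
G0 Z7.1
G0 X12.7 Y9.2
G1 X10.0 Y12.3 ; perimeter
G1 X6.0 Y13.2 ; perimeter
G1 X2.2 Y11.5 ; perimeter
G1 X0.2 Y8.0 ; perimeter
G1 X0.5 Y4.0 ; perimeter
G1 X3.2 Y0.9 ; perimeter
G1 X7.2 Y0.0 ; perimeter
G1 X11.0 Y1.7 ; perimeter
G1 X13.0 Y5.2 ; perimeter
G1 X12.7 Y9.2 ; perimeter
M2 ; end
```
solid part
  facet normal 0.0000 0.0000 -1.0000
    outer loop
      vertex 6.0 13.2 0.0
      vertex 10.0 12.3 0.0
      vertex 12.7 9.2 0.0
    endloop
  endfacet
  facet normal 0.0000 0.0000 -1.0000
    outer loop
      vertex 2.2 11.5 0.0
      vertex 6.0 13.2 0.0
      vertex 12.7 9.2 0.0
    endloop
  endfacet
  facet normal 0.0000 0.0000 -1.0000
    outer loop
      vertex 0.2 8.0 0.0
      vertex 2.2 11.5 0.0
      vertex 12.7 9.2 0.0
    endloop
  endfacet
  facet normal 0.0000 0.0000 -1.0000
    outer loop
      vertex 0.5 4.0 0.0
      vertex 0.2 8.0 0.0
      vertex 12.7 9.2 0.0
    endloop
  endfacet
  facet normal 0.0000 0.0000 -1.0000
    outer loop
      vertex 3.2 0.9 0.0
      vertex 0.5 4.0 0.0
      vertex 12.7 9.2 0.0
    endloop
  endfacet
  facet normal 0.0000 0.0000 -1.0000
    outer loop
      vertex 7.2 0.0 0.0
      vertex 3.2 0.9 0.0
      vertex 12.7 9.2 0.0
    endloop
  endfacet
  facet normal 0.0000 0.0000 -1.0000
    outer loop
      vertex 11.0 1.7 0.0
      vertex 7.2 0.0 0.0
      vertex 12.7 9.2 0.0
    endloop
  endfacet
  facet normal 0.0000 0.0000 -1.0000
    outer loop
      vertex 13.0 5.2 0.0
      vertex 11.0 1.7 0.0
      vertex 12.7 9.2 0.0
    endloop
  endfacet
  facet normal 0.0000 0.0000 1.0000
    outer loop
      vertex 12.7 9.2 7.1
      vertex 10.0 12.3 7.1
      vertex 6.0 13.2 7.1
    endloop
  endfacet
  facet normal 0.0000 0.0000 1.0000
    outer loop
      vertex 12.7 9.2 7.1
      vertex 6.0 13.2 7.1
      vertex 2.2 11.5 7.1
    endloop
  endfacet
  facet normal 0.0000 0.0000 1.0000
    outer loop
      vertex 12.7 9.2 7.1
      vertex 2.2 11.5 7.1
      vertex 0.2 8.0 7.1
    endloop
  endfacet
  facet normal 0.0000 0.0000 1.0000
    outer loop
      vertex 12.7 9.2 7.1
      vertex 0.2 8.0 7.1
      vertex 0.5 4.0 7.1
    endloop
  endfacet
  facet normal 0.0000 0.0000 1.0000
    outer loop
      vertex 12.7 9.2 7.1
      vertex 0.5 4.0 7.1
      vertex 3.2 0.9 7.1
    endloop
  endfacet
  facet normal 0.0000 0.0000 1.0000
    outer loop
      vertex 12.7 9.2 7.1
      vertex 3.2 0.9 7.1
      vertex 7.2 0.0 7.1
    endloop
  endfacet
  facet normal 0.0000 0.0000 1.0000
    outer loop
      vertex 12.7 9.2 7.1
      vertex 7.2 0.0 7.1
      vertex 11.0 1.7 7.1
    endloop
  endfacet
  facet normal 0.0000 0.0000 1.0000
    outer loop
      vertex 12.7 9.2 7.1
      vertex 11.0 1.7 7.1
      vertex 13.0 5.2 7.1
    endloop
  endfacet
  facet normal 0.7541 0.6568 0.0000
    outer loop
      vertex 12.7 9.2 0.0
      vertex 10.0 12.3 0.0
      vertex 10.0 12.3 7.1
    endloop
  endfacet
  facet normal 0.7541 0.6568 0.0000
    outer loop
      vertex 12.7 9.2 0.0
      vertex 10.0 12.3 7.1
      vertex 12.7 9.2 7.1
    endloop
  endfacet
  facet normal 0.2195 0.9756 0.0000
    outer loop
      vertex 10.0 12.3 0.0
      vertex 6.0 13.2 0.0
      vertex 6.0 13.2 7.1
    endloop
  endfacet
  facet normal 0.2195 0.9756 0.0000
    outer loop
      vertex 10.0 12.3 0.0
      vertex 6.0 13.2 7.1
      vertex 10.0 12.3 7.1
    endloop
  endfacet
  facet normal -0.4084 0.9128 0.0000
    outer loop
      vertex 6.0 13.2 0.0
      vertex 2.2 11.5 0.0
      vertex 2.2 11.5 7.1
    endloop
  endfacet
  facet normal -0.4084 0.9128 0.0000
    outer loop
      vertex 6.0 13.2 0.0
      vertex 2.2 11.5 7.1
      vertex 6.0 13.2 7.1
    endloop
  endfacet
  facet normal -0.8682 0.4961 0.0000
    outer loop
      vertex 2.2 11.5 0.0
      vertex 0.2 8.0 0.0
      vertex 0.2 8.0 7.1
    endloop
  endfacet
  facet normal -0.8682 0.4961 0.0000
    outer loop
      vertex 2.2 11.5 0.0
      vertex 0.2 8.0 7.1
      vertex 2.2 11.5 7.1
    endloop
  endfacet
  facet normal -0.9972 -0.0748 0.0000
    outer loop
      vertex 0.2 8.0 0.0
      vertex 0.5 4.0 0.0
      vertex 0.5 4.0 7.1
    endloop
  endfacet
  facet normal -0.9972 -0.0748 0.0000
    outer loop
      vertex 0.2 8.0 0.0
      vertex 0.5 4.0 7.1
      vertex 0.2 8.0 7.1
    endloop
  endfacet
  facet normal -0.7541 -0.6568 0.0000
    outer loop
      vertex 0.5 4.0 0.0
      vertex 3.2 0.9 0.0
      vertex 3.2 0.9 7.1
    endloop
  endfacet
  facet normal -0.7541 -0.6568 0.0000
    outer loop
      vertex 0.5 4.0 0.0
      vertex 3.2 0.9 7.1
      vertex 0.5 4.0 7.1
    endloop
  endfacet
  facet normal -0.2195 -0.9756 0.0000
    outer loop
      vertex 3.2 0.9 0.0
      vertex 7.2 0.0 0.0
      vertex 7.2 0.0 7.1
    endloop
  endfacet
  facet normal -0.2195 -0.9756 0.0000
    outer loop
      vertex 3.2 0.9 0.0
      vertex 7.2 0.0 7.1
      vertex 3.2 0.9 7.1
    endloop
  endfacet
  facet normal 0.4084 -0.9128 0.0000
    outer loop
      vertex 7.2 0.0 0.0
      vertex 11.0 1.7 0.0
      vertex 11.0 1.7 7.1
    endloop
  endfacet
  facet normal 0.4084 -0.9128 0.0000
    outer loop
      vertex 7.2 0.0 0.0
      vertex 11.0 1.7 7.1
      vertex 7.2 0.0 7.1
    endloop
  endfacet
  facet normal 0.8682 -0.4961 0.0000
    outer loop
      vertex 11.0 1.7 0.0
      vertex 13.0 5.2 0.0
      vertex 13.0 5.2 7.1
    endloop
  endfacet
  facet normal 0.8682 -0.4961 0.0000
    outer loop
      vertex 11.0 1.7 0.0
      vertex 13.0 5.2 7.1
      vertex 11.0 1.7 7.1
    endloop
  endfacet
  facet normal 0.9972 0.0748 0.0000
    outer loop
      vertex 13.0 5.2 0.0
      vertex 12.7 9.2 0.0
      vertex 12.7 9.2 7.1
    endloop
  endfacet
  facet normal 0.9972 0.0748 0.0000
    outer loop
      vertex 13.0 5.2 0.0
      vertex 12.7 9.2 7.1
      vertex 13.0 5.2 7.1
    endloop
  endfacet
endsolid part

The G0 Z moves step by Δz≈1.2 mm. Every layer's G1 loop is the same polygon, so the solid is a straight extrusion of it from z=0 to z≈7.1. Closing with flat bottom and top caps and triangulating gives 36 facets — a regular 10-sided prism (a cylinder approximated with 10 flat sides), circumscribed radius ≈ 6.6 mm, height ≈ 7.1 mm.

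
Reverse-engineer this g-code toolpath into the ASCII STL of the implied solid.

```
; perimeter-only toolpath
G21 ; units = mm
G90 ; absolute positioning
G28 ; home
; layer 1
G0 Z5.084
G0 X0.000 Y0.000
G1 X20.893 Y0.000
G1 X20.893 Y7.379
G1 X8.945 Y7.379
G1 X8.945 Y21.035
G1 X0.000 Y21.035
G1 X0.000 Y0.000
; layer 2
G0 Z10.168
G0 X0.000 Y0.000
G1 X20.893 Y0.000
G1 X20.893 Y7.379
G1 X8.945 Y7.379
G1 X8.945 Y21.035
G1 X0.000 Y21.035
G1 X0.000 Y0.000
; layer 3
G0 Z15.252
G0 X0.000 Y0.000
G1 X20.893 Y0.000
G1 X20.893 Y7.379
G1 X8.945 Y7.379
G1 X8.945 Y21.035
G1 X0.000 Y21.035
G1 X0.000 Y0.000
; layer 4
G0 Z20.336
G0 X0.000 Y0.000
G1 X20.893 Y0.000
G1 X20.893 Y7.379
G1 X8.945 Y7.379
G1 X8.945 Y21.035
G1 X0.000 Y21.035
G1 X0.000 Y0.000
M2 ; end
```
solid part
  facet normal 0.0000 0.0000 -1.0000
    outer loop
      vertex 20.893 7.379 0.000
      vertex 20.893 0.000 0.000
      vertex 0.000 0.000 0.000
    endloop
  endfacet
  facet normal 0.0000 0.0000 -1.0000
    outer loop
      vertex 8.945 7.379 0.000
      vertex 20.893 7.379 0.000
      vertex 0.000 0.000 0.000
    endloop
  endfacet
  facet normal 0.0000 0.0000 -1.0000
    outer loop
      vertex 8.945 21.035 0.000
      vertex 8.945 7.379 0.000
      vertex 0.000 0.000 0.000
    endloop
  endfacet
  facet normal 0.0000 0.0000 -1.0000
    outer loop
      vertex 0.000 21.035 0.000
      vertex 8.945 21.035 0.000
      vertex 0.000 0.000 0.000
    endloop
  endfacet
  facet normal 0.0000 0.0000 1.0000
    outer loop
      vertex 0.000 0.000 20.336
      vertex 20.893 0.000 20.336
      vertex 20.893 7.379 20.336
    endloop
  endfacet
  facet normal 0.0000 0.0000 1.0000
    outer loop
      vertex 0.000 0.000 20.336
      vertex 20.893 7.379 20.336
      vertex 8.945 7.379 20.336
    endloop
  endfacet
  facet normal 0.0000 0.0000 1.0000
    outer loop
      vertex 0.000 0.000 20.336
      vertex 8.945 7.379 20.336
      vertex 8.945 21.035 20.336
    endloop
  endfacet
  facet normal 0.0000 0.0000 1.0000
    outer loop
      vertex 0.000 0.000 20.336
      vertex 8.945 21.035 20.336
      vertex 0.000 21.035 20.336
    endloop
  endfacet
  facet normal 0.0000 -1.0000 0.0000
    outer loop
      vertex 0.000 0.000 0.000
      vertex 20.893 0.000 0.000
      vertex 20.893 0.000 20.336
    endloop
  endfacet
  facet normal 0.0000 -1.0000 0.0000
    outer loop
      vertex 0.000 0.000 0.000
      vertex 20.893 0.000 20.336
      vertex 0.000 0.000 20.336
    endloop
  endfacet
  facet normal 1.0000 0.0000 0.0000
    outer loop
      vertex 20.893 0.000 0.000
      vertex 20.893 7.379 0.000
      vertex 20.893 7.379 20.336
    endloop
  endfacet
  facet normal 1.0000 0.0000 0.0000
    outer loop
      vertex 20.893 0.000 0.000
      vertex 20.893 7.379 20.336
      vertex 20.893 0.000 20.336
    endloop
  endfacet
  facet normal 0.0000 1.0000 0.0000
    outer loop
      vertex 20.893 7.379 0.000
      vertex 8.945 7.379 0.000
      vertex 8.945 7.379 20.336
    endloop
  endfacet
  facet normal 0.0000 1.0000 0.0000
    outer loop
      vertex 20.893 7.379 0.000
      vertex 8.945 7.379 20.336
      vertex 20.893 7.379 20.336
    endloop
  endfacet
  facet normal 1.0000 0.0000 0.0000
    outer loop
      vertex 8.945 7.379 0.000
      vertex 8.945 21.035 0.000
      vertex 8.945 21.035 20.336
    endloop
  endfacet
  facet normal 1.0000 0.0000 0.0000
    outer loop
      vertex 8.945 7.379 0.000
      vertex 8.945 21.035 20.336
      vertex 8.945 7.379 20.336
    endloop
  endfacet
  facet normal 0.0000 1.0000 0.0000
    outer loop
      vertex 8.945 21.035 0.000
      vertex 0.000 21.035 0.000
      vertex 0.000 21.035 20.336
    endloop
  endfacet
  facet normal 0.0000 1.0000 0.0000
    outer loop
      vertex 8.945 21.035 0.000
      vertex 0.000 21.035 20.336
      vertex 8.945 21.035 20.336
    endloop
  endfacet
  facet normal -1.0000 0.0000 0.0000
    outer loop
      vertex 0.000 21.035 0.000
      vertex 0.000 0.000 0.000
      vertex 0.000 0.000 20.336
    endloop
  endfacet
  facet normal -1.0000 0.0000 0.0000
    outer loop
      vertex 0.000 21.035 0.000
      vertex 0.000 0.000 20.336
      vertex 0.000 21.035 20.336
    endloop
  endfacet
endsolid part

The G0 Z moves step by Δz≈5.084 mm. Every layer's G1 loop is the same polygon, so the solid is a straight extrusion of it from z=0 to z≈20.3. Closing with flat bottom and top caps and triangulating gives 20 facets — an L-shaped prism: outer 20.9 × 21 mm, arm thicknesses ≈ 7.38 mm (horizontal) and 8.95 mm (vertical), extruded 20.3 mm in z.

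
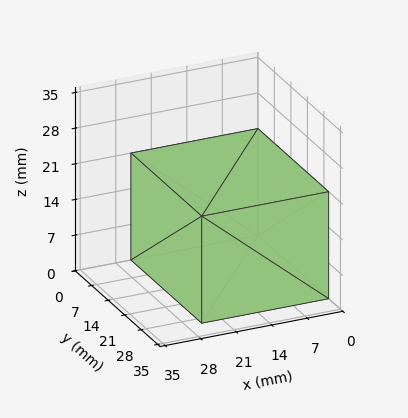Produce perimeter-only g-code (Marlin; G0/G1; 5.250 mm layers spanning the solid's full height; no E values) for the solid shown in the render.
Reading the render: the shape is a rectangular box, roughly 25 × 30 mm footprint and 21 mm tall (dimensions read to the nearest mm from the axis ticks). For the g-code, the solid's height is divided into equal slices at the stated Δz and each level perimeter traced with G1 moves after a G0 lift.

; perimeter-only toolpath
G21 ; units = mm
G90 ; absolute positioning
G28 ; home
; layer 1
G0 Z5.250
G0 X0.000 Y0.000
G1 X25.000 Y0.000
G1 X25.000 Y30.000
G1 X0.000 Y30.000
G1 X0.000 Y0.000
; layer 2
G0 Z10.500
G0 X0.000 Y0.000
G1 X25.000 Y0.000
G1 X25.000 Y30.000
G1 X0.000 Y30.000
G1 X0.000 Y0.000
; layer 3
G0 Z15.750
G0 X0.000 Y0.000
G1 X25.000 Y0.000
G1 X25.000 Y30.000
G1 X0.000 Y30.000
G1 X0.000 Y0.000
; layer 4
G0 Z21.000
G0 X0.000 Y0.000
G1 X25.000 Y0.000
G1 X25.000 Y30.000
G1 X0.000 Y30.000
G1 X0.000 Y0.000
M2 ; end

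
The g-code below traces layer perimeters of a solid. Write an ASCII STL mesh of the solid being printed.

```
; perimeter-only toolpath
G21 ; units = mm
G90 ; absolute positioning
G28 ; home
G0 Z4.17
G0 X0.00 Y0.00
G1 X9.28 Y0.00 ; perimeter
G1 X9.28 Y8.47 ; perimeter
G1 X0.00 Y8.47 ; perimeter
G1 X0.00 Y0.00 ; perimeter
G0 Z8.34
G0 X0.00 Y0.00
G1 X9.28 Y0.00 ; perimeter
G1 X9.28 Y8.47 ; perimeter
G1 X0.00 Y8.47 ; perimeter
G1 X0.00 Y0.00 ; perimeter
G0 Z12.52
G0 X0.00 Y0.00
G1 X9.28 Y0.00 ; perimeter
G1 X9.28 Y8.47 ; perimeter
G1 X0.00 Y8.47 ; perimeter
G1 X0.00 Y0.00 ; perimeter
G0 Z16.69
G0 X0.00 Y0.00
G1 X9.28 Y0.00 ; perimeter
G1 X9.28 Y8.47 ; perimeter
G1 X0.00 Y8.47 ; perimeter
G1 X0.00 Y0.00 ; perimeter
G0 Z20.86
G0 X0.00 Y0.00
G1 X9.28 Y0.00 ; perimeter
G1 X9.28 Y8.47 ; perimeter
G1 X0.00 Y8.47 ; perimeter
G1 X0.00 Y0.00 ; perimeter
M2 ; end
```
solid part
  facet normal 0.0000 0.0000 -1.0000
    outer loop
      vertex 9.28 8.47 0.00
      vertex 9.28 0.00 0.00
      vertex 0.00 0.00 0.00
    endloop
  endfacet
  facet normal 0.0000 0.0000 -1.0000
    outer loop
      vertex 0.00 8.47 0.00
      vertex 9.28 8.47 0.00
      vertex 0.00 0.00 0.00
    endloop
  endfacet
  facet normal 0.0000 0.0000 1.0000
    outer loop
      vertex 0.00 0.00 20.86
      vertex 9.28 0.00 20.86
      vertex 9.28 8.47 20.86
    endloop
  endfacet
  facet normal 0.0000 0.0000 1.0000
    outer loop
      vertex 0.00 0.00 20.86
      vertex 9.28 8.47 20.86
      vertex 0.00 8.47 20.86
    endloop
  endfacet
  facet normal 0.0000 -1.0000 0.0000
    outer loop
      vertex 0.00 0.00 0.00
      vertex 9.28 0.00 0.00
      vertex 9.28 0.00 20.86
    endloop
  endfacet
  facet normal 0.0000 -1.0000 0.0000
    outer loop
      vertex 0.00 0.00 0.00
      vertex 9.28 0.00 20.86
      vertex 0.00 0.00 20.86
    endloop
  endfacet
  facet normal 0.0000 1.0000 0.0000
    outer loop
      vertex 9.28 8.47 20.86
      vertex 9.28 8.47 0.00
      vertex 0.00 8.47 0.00
    endloop
  endfacet
  facet normal 0.0000 1.0000 0.0000
    outer loop
      vertex 0.00 8.47 20.86
      vertex 9.28 8.47 20.86
      vertex 0.00 8.47 0.00
    endloop
  endfacet
  facet normal -1.0000 0.0000 0.0000
    outer loop
      vertex 0.00 8.47 20.86
      vertex 0.00 8.47 0.00
      vertex 0.00 0.00 0.00
    endloop
  endfacet
  facet normal -1.0000 0.0000 0.0000
    outer loop
      vertex 0.00 0.00 20.86
      vertex 0.00 8.47 20.86
      vertex 0.00 0.00 0.00
    endloop
  endfacet
  facet normal 1.0000 0.0000 0.0000
    outer loop
      vertex 9.28 0.00 0.00
      vertex 9.28 8.47 0.00
      vertex 9.28 8.47 20.86
    endloop
  endfacet
  facet normal 1.0000 0.0000 0.0000
    outer loop
      vertex 9.28 0.00 0.00
      vertex 9.28 8.47 20.86
      vertex 9.28 0.00 20.86
    endloop
  endfacet
endsolid part

The G0 Z moves step by Δz≈4.17 mm. Every layer's G1 loop is the same polygon, so the solid is a straight extrusion of it from z=0 to z≈20.9. Closing with flat bottom and top caps and triangulating gives 12 facets — a rectangular box, roughly 9.28 × 8.47 mm footprint and 20.9 mm tall.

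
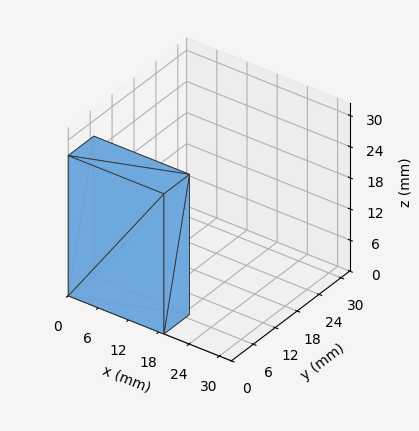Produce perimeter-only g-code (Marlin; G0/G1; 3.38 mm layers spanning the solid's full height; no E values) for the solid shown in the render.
Reading the render: the shape is a rectangular box, roughly 19 × 7 mm footprint and 27 mm tall (dimensions read to the nearest mm from the axis ticks). For the g-code, the solid's height is divided into equal slices at the stated Δz and each level perimeter traced with G1 moves after a G0 lift.

; perimeter-only toolpath
G21 ; units = mm
G90 ; absolute positioning
G28 ; home
; layer 1
G0 Z3.38
G0 X0.00 Y0.00
G1 X19.00 Y0.00
G1 X19.00 Y7.00
G1 X0.00 Y7.00
G1 X0.00 Y0.00
; layer 2
G0 Z6.75
G0 X0.00 Y0.00
G1 X19.00 Y0.00
G1 X19.00 Y7.00
G1 X0.00 Y7.00
G1 X0.00 Y0.00
; layer 3
G0 Z10.12
G0 X0.00 Y0.00
G1 X19.00 Y0.00
G1 X19.00 Y7.00
G1 X0.00 Y7.00
G1 X0.00 Y0.00
; layer 4
G0 Z13.50
G0 X0.00 Y0.00
G1 X19.00 Y0.00
G1 X19.00 Y7.00
G1 X0.00 Y7.00
G1 X0.00 Y0.00
; layer 5
G0 Z16.88
G0 X0.00 Y0.00
G1 X19.00 Y0.00
G1 X19.00 Y7.00
G1 X0.00 Y7.00
G1 X0.00 Y0.00
; layer 6
G0 Z20.25
G0 X0.00 Y0.00
G1 X19.00 Y0.00
G1 X19.00 Y7.00
G1 X0.00 Y7.00
G1 X0.00 Y0.00
; layer 7
G0 Z23.62
G0 X0.00 Y0.00
G1 X19.00 Y0.00
G1 X19.00 Y7.00
G1 X0.00 Y7.00
G1 X0.00 Y0.00
; layer 8
G0 Z27.00
G0 X0.00 Y0.00
G1 X19.00 Y0.00
G1 X19.00 Y7.00
G1 X0.00 Y7.00
G1 X0.00 Y0.00
M2 ; end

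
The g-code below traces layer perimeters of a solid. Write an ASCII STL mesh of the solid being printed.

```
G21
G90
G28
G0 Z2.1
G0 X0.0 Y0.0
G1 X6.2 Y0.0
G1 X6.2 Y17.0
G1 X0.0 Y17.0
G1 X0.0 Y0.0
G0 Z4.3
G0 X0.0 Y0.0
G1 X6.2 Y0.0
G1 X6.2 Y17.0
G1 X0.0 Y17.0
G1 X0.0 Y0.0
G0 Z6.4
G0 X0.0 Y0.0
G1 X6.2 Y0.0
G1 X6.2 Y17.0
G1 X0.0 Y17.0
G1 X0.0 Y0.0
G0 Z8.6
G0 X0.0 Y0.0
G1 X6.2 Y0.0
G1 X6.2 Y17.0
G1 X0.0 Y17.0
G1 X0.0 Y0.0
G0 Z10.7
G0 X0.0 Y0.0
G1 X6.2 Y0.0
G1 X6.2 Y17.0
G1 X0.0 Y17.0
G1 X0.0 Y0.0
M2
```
solid part
  facet normal 0.0000 0.0000 -1.0000
    outer loop
      vertex 6.2 17.0 0.0
      vertex 6.2 0.0 0.0
      vertex 0.0 0.0 0.0
    endloop
  endfacet
  facet normal 0.0000 0.0000 -1.0000
    outer loop
      vertex 0.0 17.0 0.0
      vertex 6.2 17.0 0.0
      vertex 0.0 0.0 0.0
    endloop
  endfacet
  facet normal 0.0000 0.0000 1.0000
    outer loop
      vertex 0.0 0.0 10.7
      vertex 6.2 0.0 10.7
      vertex 6.2 17.0 10.7
    endloop
  endfacet
  facet normal 0.0000 0.0000 1.0000
    outer loop
      vertex 0.0 0.0 10.7
      vertex 6.2 17.0 10.7
      vertex 0.0 17.0 10.7
    endloop
  endfacet
  facet normal 0.0000 -1.0000 0.0000
    outer loop
      vertex 0.0 0.0 0.0
      vertex 6.2 0.0 0.0
      vertex 6.2 0.0 10.7
    endloop
  endfacet
  facet normal 0.0000 -1.0000 0.0000
    outer loop
      vertex 0.0 0.0 0.0
      vertex 6.2 0.0 10.7
      vertex 0.0 0.0 10.7
    endloop
  endfacet
  facet normal 0.0000 1.0000 0.0000
    outer loop
      vertex 6.2 17.0 10.7
      vertex 6.2 17.0 0.0
      vertex 0.0 17.0 0.0
    endloop
  endfacet
  facet normal 0.0000 1.0000 0.0000
    outer loop
      vertex 0.0 17.0 10.7
      vertex 6.2 17.0 10.7
      vertex 0.0 17.0 0.0
    endloop
  endfacet
  facet normal -1.0000 0.0000 0.0000
    outer loop
      vertex 0.0 17.0 10.7
      vertex 0.0 17.0 0.0
      vertex 0.0 0.0 0.0
    endloop
  endfacet
  facet normal -1.0000 0.0000 0.0000
    outer loop
      vertex 0.0 0.0 10.7
      vertex 0.0 17.0 10.7
      vertex 0.0 0.0 0.0
    endloop
  endfacet
  facet normal 1.0000 0.0000 0.0000
    outer loop
      vertex 6.2 0.0 0.0
      vertex 6.2 17.0 0.0
      vertex 6.2 17.0 10.7
    endloop
  endfacet
  facet normal 1.0000 0.0000 0.0000
    outer loop
      vertex 6.2 0.0 0.0
      vertex 6.2 17.0 10.7
      vertex 6.2 0.0 10.7
    endloop
  endfacet
endsolid part

The G0 Z moves step by Δz≈2.1 mm. Every layer's G1 loop is the same polygon, so the solid is a straight extrusion of it from z=0 to z≈10.7. Closing with flat bottom and top caps and triangulating gives 12 facets — a rectangular box, roughly 6.2 × 17 mm footprint and 10.7 mm tall.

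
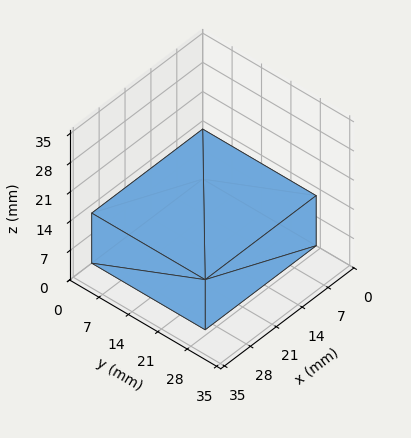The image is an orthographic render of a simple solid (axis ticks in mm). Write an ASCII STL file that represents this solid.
Reading the render: the shape is a rectangular box, roughly 30 × 27 mm footprint and 12 mm tall (dimensions read to the nearest mm from the axis ticks). For the STL, each face is triangulated and given an outward normal.

solid part
  facet normal 0.0000 0.0000 -1.0000
    outer loop
      vertex 30.0 27.0 0.0
      vertex 30.0 0.0 0.0
      vertex 0.0 0.0 0.0
    endloop
  endfacet
  facet normal 0.0000 0.0000 -1.0000
    outer loop
      vertex 0.0 27.0 0.0
      vertex 30.0 27.0 0.0
      vertex 0.0 0.0 0.0
    endloop
  endfacet
  facet normal 0.0000 0.0000 1.0000
    outer loop
      vertex 0.0 0.0 12.0
      vertex 30.0 0.0 12.0
      vertex 30.0 27.0 12.0
    endloop
  endfacet
  facet normal 0.0000 0.0000 1.0000
    outer loop
      vertex 0.0 0.0 12.0
      vertex 30.0 27.0 12.0
      vertex 0.0 27.0 12.0
    endloop
  endfacet
  facet normal 0.0000 -1.0000 0.0000
    outer loop
      vertex 0.0 0.0 0.0
      vertex 30.0 0.0 0.0
      vertex 30.0 0.0 12.0
    endloop
  endfacet
  facet normal 0.0000 -1.0000 0.0000
    outer loop
      vertex 0.0 0.0 0.0
      vertex 30.0 0.0 12.0
      vertex 0.0 0.0 12.0
    endloop
  endfacet
  facet normal 0.0000 1.0000 0.0000
    outer loop
      vertex 30.0 27.0 12.0
      vertex 30.0 27.0 0.0
      vertex 0.0 27.0 0.0
    endloop
  endfacet
  facet normal 0.0000 1.0000 0.0000
    outer loop
      vertex 0.0 27.0 12.0
      vertex 30.0 27.0 12.0
      vertex 0.0 27.0 0.0
    endloop
  endfacet
  facet normal -1.0000 0.0000 0.0000
    outer loop
      vertex 0.0 27.0 12.0
      vertex 0.0 27.0 0.0
      vertex 0.0 0.0 0.0
    endloop
  endfacet
  facet normal -1.0000 0.0000 0.0000
    outer loop
      vertex 0.0 0.0 12.0
      vertex 0.0 27.0 12.0
      vertex 0.0 0.0 0.0
    endloop
  endfacet
  facet normal 1.0000 0.0000 0.0000
    outer loop
      vertex 30.0 0.0 0.0
      vertex 30.0 27.0 0.0
      vertex 30.0 27.0 12.0
    endloop
  endfacet
  facet normal 1.0000 0.0000 0.0000
    outer loop
      vertex 30.0 0.0 0.0
      vertex 30.0 27.0 12.0
      vertex 30.0 0.0 12.0
    endloop
  endfacet
endsolid part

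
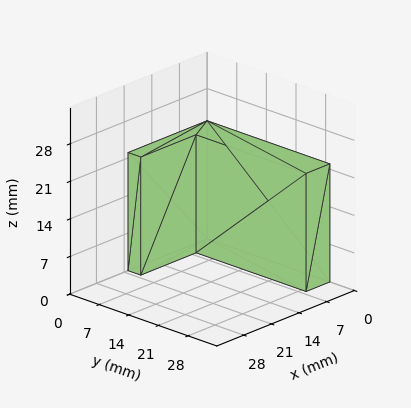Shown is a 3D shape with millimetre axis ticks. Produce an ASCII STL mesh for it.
Reading the render: the shape is an L-shaped prism: outer 20 × 29 mm, arm thicknesses ≈ 3 mm (horizontal) and 6 mm (vertical), extruded 22 mm in z (dimensions read to the nearest mm from the axis ticks). For the STL, each face is triangulated and given an outward normal.

solid part
  facet normal 0.0000 0.0000 -1.0000
    outer loop
      vertex 20.00 3.00 0.00
      vertex 20.00 0.00 0.00
      vertex 0.00 0.00 0.00
    endloop
  endfacet
  facet normal 0.0000 0.0000 -1.0000
    outer loop
      vertex 6.00 3.00 0.00
      vertex 20.00 3.00 0.00
      vertex 0.00 0.00 0.00
    endloop
  endfacet
  facet normal 0.0000 0.0000 -1.0000
    outer loop
      vertex 6.00 29.00 0.00
      vertex 6.00 3.00 0.00
      vertex 0.00 0.00 0.00
    endloop
  endfacet
  facet normal 0.0000 0.0000 -1.0000
    outer loop
      vertex 0.00 29.00 0.00
      vertex 6.00 29.00 0.00
      vertex 0.00 0.00 0.00
    endloop
  endfacet
  facet normal 0.0000 0.0000 1.0000
    outer loop
      vertex 0.00 0.00 22.00
      vertex 20.00 0.00 22.00
      vertex 20.00 3.00 22.00
    endloop
  endfacet
  facet normal 0.0000 0.0000 1.0000
    outer loop
      vertex 0.00 0.00 22.00
      vertex 20.00 3.00 22.00
      vertex 6.00 3.00 22.00
    endloop
  endfacet
  facet normal 0.0000 0.0000 1.0000
    outer loop
      vertex 0.00 0.00 22.00
      vertex 6.00 3.00 22.00
      vertex 6.00 29.00 22.00
    endloop
  endfacet
  facet normal 0.0000 0.0000 1.0000
    outer loop
      vertex 0.00 0.00 22.00
      vertex 6.00 29.00 22.00
      vertex 0.00 29.00 22.00
    endloop
  endfacet
  facet normal 0.0000 -1.0000 0.0000
    outer loop
      vertex 0.00 0.00 0.00
      vertex 20.00 0.00 0.00
      vertex 20.00 0.00 22.00
    endloop
  endfacet
  facet normal 0.0000 -1.0000 0.0000
    outer loop
      vertex 0.00 0.00 0.00
      vertex 20.00 0.00 22.00
      vertex 0.00 0.00 22.00
    endloop
  endfacet
  facet normal 1.0000 0.0000 0.0000
    outer loop
      vertex 20.00 0.00 0.00
      vertex 20.00 3.00 0.00
      vertex 20.00 3.00 22.00
    endloop
  endfacet
  facet normal 1.0000 0.0000 0.0000
    outer loop
      vertex 20.00 0.00 0.00
      vertex 20.00 3.00 22.00
      vertex 20.00 0.00 22.00
    endloop
  endfacet
  facet normal 0.0000 1.0000 0.0000
    outer loop
      vertex 20.00 3.00 0.00
      vertex 6.00 3.00 0.00
      vertex 6.00 3.00 22.00
    endloop
  endfacet
  facet normal 0.0000 1.0000 0.0000
    outer loop
      vertex 20.00 3.00 0.00
      vertex 6.00 3.00 22.00
      vertex 20.00 3.00 22.00
    endloop
  endfacet
  facet normal 1.0000 0.0000 0.0000
    outer loop
      vertex 6.00 3.00 0.00
      vertex 6.00 29.00 0.00
      vertex 6.00 29.00 22.00
    endloop
  endfacet
  facet normal 1.0000 0.0000 0.0000
    outer loop
      vertex 6.00 3.00 0.00
      vertex 6.00 29.00 22.00
      vertex 6.00 3.00 22.00
    endloop
  endfacet
  facet normal 0.0000 1.0000 0.0000
    outer loop
      vertex 6.00 29.00 0.00
      vertex 0.00 29.00 0.00
      vertex 0.00 29.00 22.00
    endloop
  endfacet
  facet normal 0.0000 1.0000 0.0000
    outer loop
      vertex 6.00 29.00 0.00
      vertex 0.00 29.00 22.00
      vertex 6.00 29.00 22.00
    endloop
  endfacet
  facet normal -1.0000 0.0000 0.0000
    outer loop
      vertex 0.00 29.00 0.00
      vertex 0.00 0.00 0.00
      vertex 0.00 0.00 22.00
    endloop
  endfacet
  facet normal -1.0000 0.0000 0.0000
    outer loop
      vertex 0.00 29.00 0.00
      vertex 0.00 0.00 22.00
      vertex 0.00 29.00 22.00
    endloop
  endfacet
endsolid part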